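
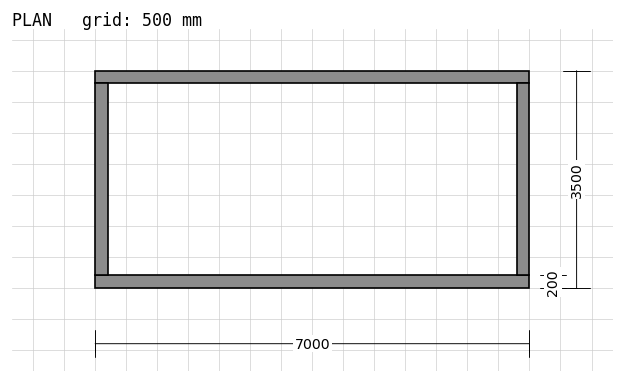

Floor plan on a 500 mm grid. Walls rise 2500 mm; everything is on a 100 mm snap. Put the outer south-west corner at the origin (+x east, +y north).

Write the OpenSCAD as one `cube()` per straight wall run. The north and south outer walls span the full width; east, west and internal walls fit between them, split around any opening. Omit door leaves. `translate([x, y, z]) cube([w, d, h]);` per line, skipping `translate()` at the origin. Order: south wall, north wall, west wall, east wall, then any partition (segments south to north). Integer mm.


cube([7000, 200, 2500]);
translate([0, 3300, 0]) cube([7000, 200, 2500]);
translate([0, 200, 0]) cube([200, 3100, 2500]);
translate([6800, 200, 0]) cube([200, 3100, 2500]);


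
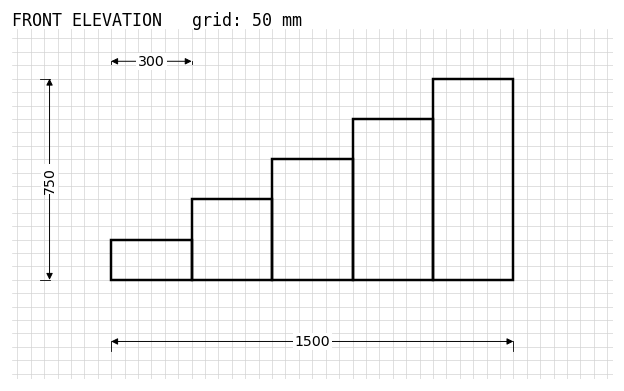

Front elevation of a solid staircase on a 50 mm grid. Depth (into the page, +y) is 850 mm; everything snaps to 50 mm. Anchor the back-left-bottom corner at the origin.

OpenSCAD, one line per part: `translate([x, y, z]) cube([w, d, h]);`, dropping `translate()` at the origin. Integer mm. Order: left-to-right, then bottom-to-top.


cube([300, 850, 150]);
translate([300, 0, 0]) cube([300, 850, 300]);
translate([600, 0, 0]) cube([300, 850, 450]);
translate([900, 0, 0]) cube([300, 850, 600]);
translate([1200, 0, 0]) cube([300, 850, 750]);


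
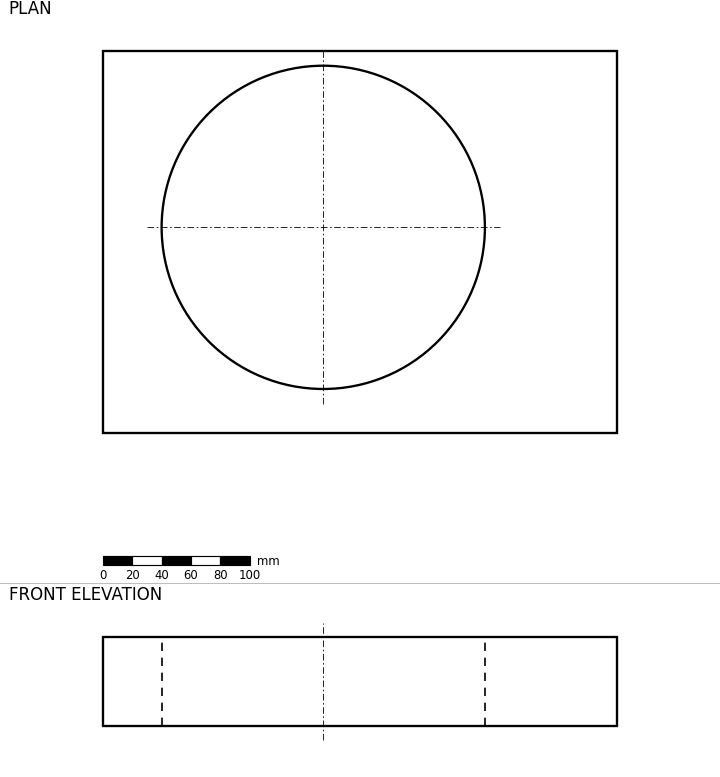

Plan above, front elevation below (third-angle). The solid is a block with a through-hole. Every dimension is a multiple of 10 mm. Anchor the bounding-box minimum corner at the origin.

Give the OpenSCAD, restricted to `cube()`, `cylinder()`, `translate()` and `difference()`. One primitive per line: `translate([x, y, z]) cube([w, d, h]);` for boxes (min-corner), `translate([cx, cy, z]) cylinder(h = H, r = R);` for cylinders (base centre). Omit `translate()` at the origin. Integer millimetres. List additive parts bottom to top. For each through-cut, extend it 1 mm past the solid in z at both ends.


difference() {
  cube([350, 260, 60]);
  translate([150, 140, -1]) cylinder(h = 62, r = 110);
}


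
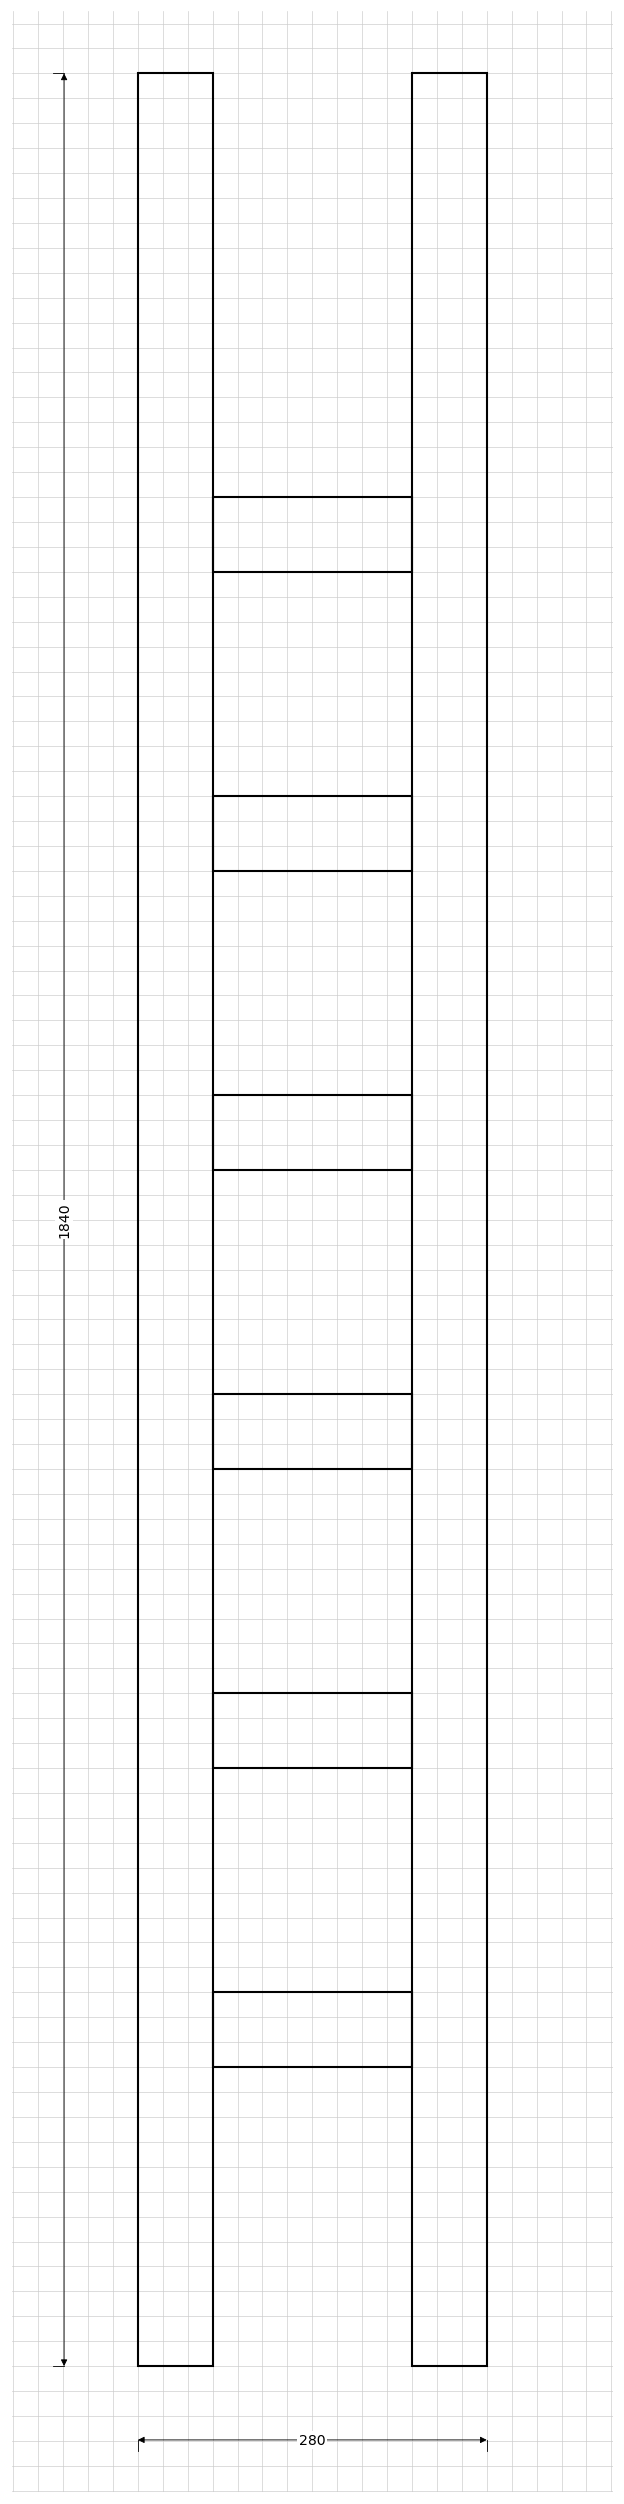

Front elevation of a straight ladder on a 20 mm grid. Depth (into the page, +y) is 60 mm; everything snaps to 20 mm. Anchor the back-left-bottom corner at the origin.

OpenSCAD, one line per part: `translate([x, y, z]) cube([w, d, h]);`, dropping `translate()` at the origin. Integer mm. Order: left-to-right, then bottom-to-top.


cube([60, 60, 1840]);
translate([60, 0, 240]) cube([160, 60, 60]);
translate([60, 0, 480]) cube([160, 60, 60]);
translate([60, 0, 720]) cube([160, 60, 60]);
translate([60, 0, 960]) cube([160, 60, 60]);
translate([60, 0, 1200]) cube([160, 60, 60]);
translate([60, 0, 1440]) cube([160, 60, 60]);
translate([220, 0, 0]) cube([60, 60, 1840]);


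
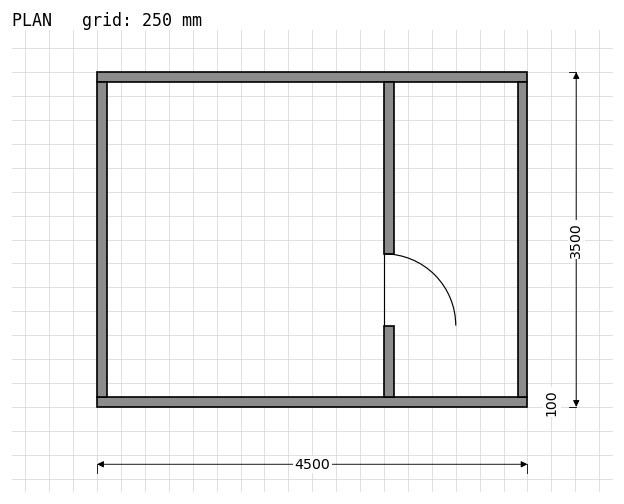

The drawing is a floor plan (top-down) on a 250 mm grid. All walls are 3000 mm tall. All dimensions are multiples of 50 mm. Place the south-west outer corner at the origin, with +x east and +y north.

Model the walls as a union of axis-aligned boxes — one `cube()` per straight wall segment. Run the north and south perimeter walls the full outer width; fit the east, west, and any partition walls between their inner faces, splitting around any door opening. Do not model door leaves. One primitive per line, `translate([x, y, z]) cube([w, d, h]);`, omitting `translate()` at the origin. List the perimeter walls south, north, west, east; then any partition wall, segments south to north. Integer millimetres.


cube([4500, 100, 3000]);
translate([0, 3400, 0]) cube([4500, 100, 3000]);
translate([0, 100, 0]) cube([100, 3300, 3000]);
translate([4400, 100, 0]) cube([100, 3300, 3000]);
translate([3000, 100, 0]) cube([100, 750, 3000]);
translate([3000, 1600, 0]) cube([100, 1800, 3000]);


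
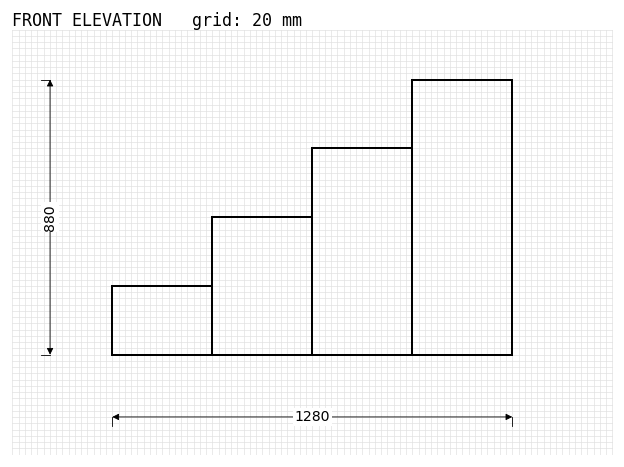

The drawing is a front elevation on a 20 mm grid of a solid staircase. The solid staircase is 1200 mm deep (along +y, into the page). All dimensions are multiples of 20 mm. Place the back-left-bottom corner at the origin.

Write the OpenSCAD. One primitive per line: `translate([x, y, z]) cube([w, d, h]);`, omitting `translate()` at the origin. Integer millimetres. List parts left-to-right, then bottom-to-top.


cube([320, 1200, 220]);
translate([320, 0, 0]) cube([320, 1200, 440]);
translate([640, 0, 0]) cube([320, 1200, 660]);
translate([960, 0, 0]) cube([320, 1200, 880]);


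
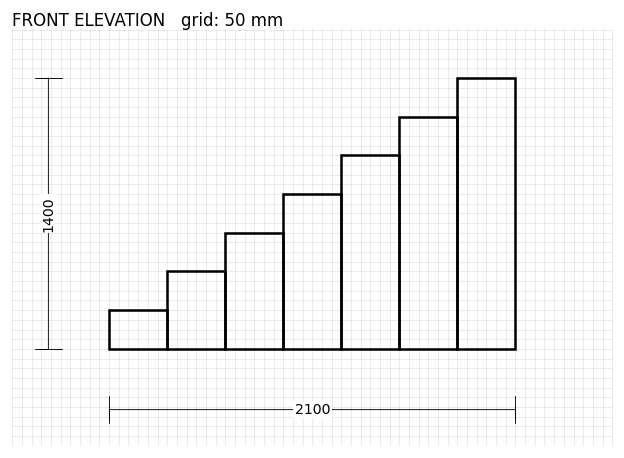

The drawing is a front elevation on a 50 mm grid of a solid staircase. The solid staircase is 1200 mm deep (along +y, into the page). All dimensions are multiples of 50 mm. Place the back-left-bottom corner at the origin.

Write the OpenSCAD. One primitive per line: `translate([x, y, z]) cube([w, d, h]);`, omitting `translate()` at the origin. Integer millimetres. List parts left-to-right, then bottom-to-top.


cube([300, 1200, 200]);
translate([300, 0, 0]) cube([300, 1200, 400]);
translate([600, 0, 0]) cube([300, 1200, 600]);
translate([900, 0, 0]) cube([300, 1200, 800]);
translate([1200, 0, 0]) cube([300, 1200, 1000]);
translate([1500, 0, 0]) cube([300, 1200, 1200]);
translate([1800, 0, 0]) cube([300, 1200, 1400]);


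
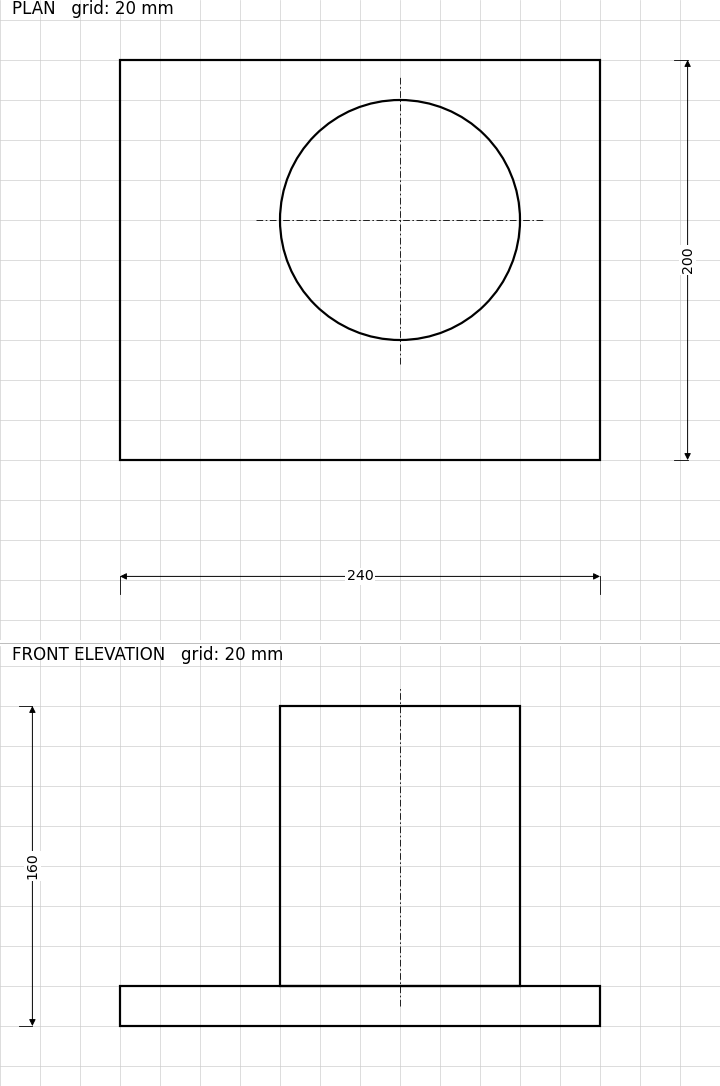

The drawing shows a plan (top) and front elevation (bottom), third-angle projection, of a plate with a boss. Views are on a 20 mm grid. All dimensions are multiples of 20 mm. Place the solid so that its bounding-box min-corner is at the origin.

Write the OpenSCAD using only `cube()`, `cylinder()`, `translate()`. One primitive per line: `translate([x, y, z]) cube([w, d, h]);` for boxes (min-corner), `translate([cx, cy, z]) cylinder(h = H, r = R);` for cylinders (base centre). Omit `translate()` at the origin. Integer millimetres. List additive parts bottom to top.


cube([240, 200, 20]);
translate([140, 120, 20]) cylinder(h = 140, r = 60);


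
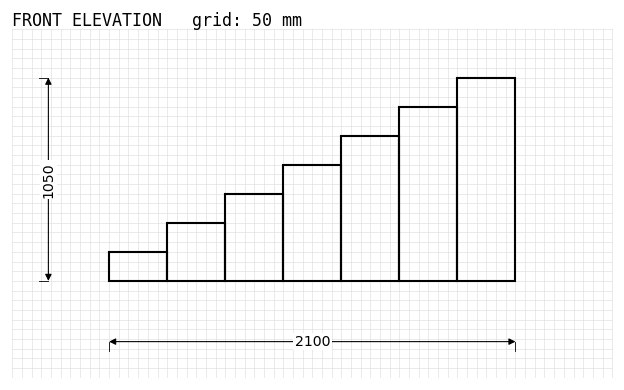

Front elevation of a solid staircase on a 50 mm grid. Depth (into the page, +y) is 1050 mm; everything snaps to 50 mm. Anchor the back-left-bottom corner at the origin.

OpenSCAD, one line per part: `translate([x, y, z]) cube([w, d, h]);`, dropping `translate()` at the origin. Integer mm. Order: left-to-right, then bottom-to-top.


cube([300, 1050, 150]);
translate([300, 0, 0]) cube([300, 1050, 300]);
translate([600, 0, 0]) cube([300, 1050, 450]);
translate([900, 0, 0]) cube([300, 1050, 600]);
translate([1200, 0, 0]) cube([300, 1050, 750]);
translate([1500, 0, 0]) cube([300, 1050, 900]);
translate([1800, 0, 0]) cube([300, 1050, 1050]);


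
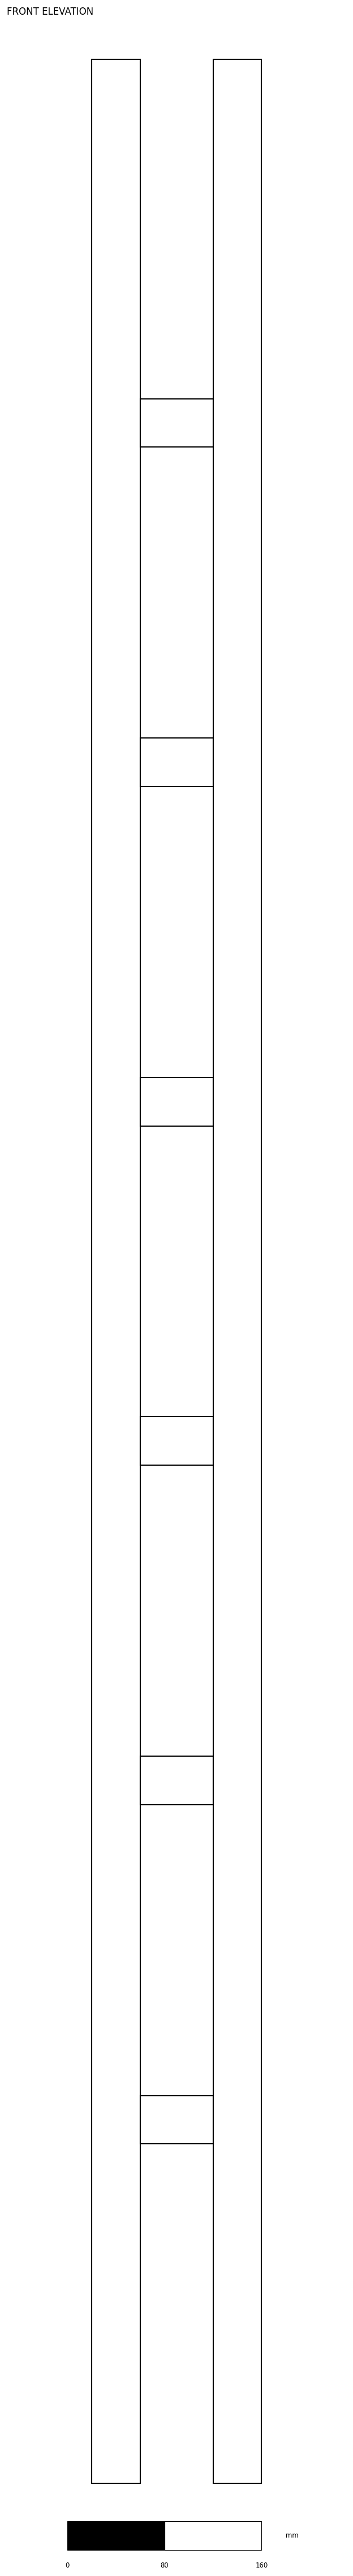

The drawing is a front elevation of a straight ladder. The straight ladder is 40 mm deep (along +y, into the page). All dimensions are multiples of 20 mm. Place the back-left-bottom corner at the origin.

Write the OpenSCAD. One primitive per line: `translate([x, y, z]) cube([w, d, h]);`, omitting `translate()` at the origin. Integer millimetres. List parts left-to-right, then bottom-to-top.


cube([40, 40, 2000]);
translate([40, 0, 280]) cube([60, 40, 40]);
translate([40, 0, 560]) cube([60, 40, 40]);
translate([40, 0, 840]) cube([60, 40, 40]);
translate([40, 0, 1120]) cube([60, 40, 40]);
translate([40, 0, 1400]) cube([60, 40, 40]);
translate([40, 0, 1680]) cube([60, 40, 40]);
translate([100, 0, 0]) cube([40, 40, 2000]);


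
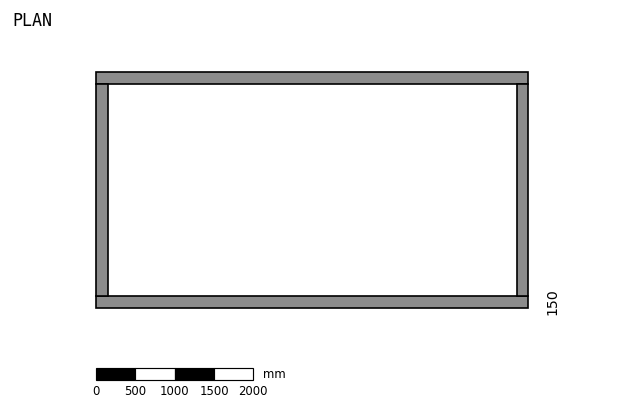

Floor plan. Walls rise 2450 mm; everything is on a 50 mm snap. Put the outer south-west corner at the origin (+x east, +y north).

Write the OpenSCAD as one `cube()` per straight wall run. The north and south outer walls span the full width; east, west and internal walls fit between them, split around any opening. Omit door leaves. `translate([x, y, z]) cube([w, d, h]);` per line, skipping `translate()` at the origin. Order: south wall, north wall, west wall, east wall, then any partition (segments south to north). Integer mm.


cube([5500, 150, 2450]);
translate([0, 2850, 0]) cube([5500, 150, 2450]);
translate([0, 150, 0]) cube([150, 2700, 2450]);
translate([5350, 150, 0]) cube([150, 2700, 2450]);


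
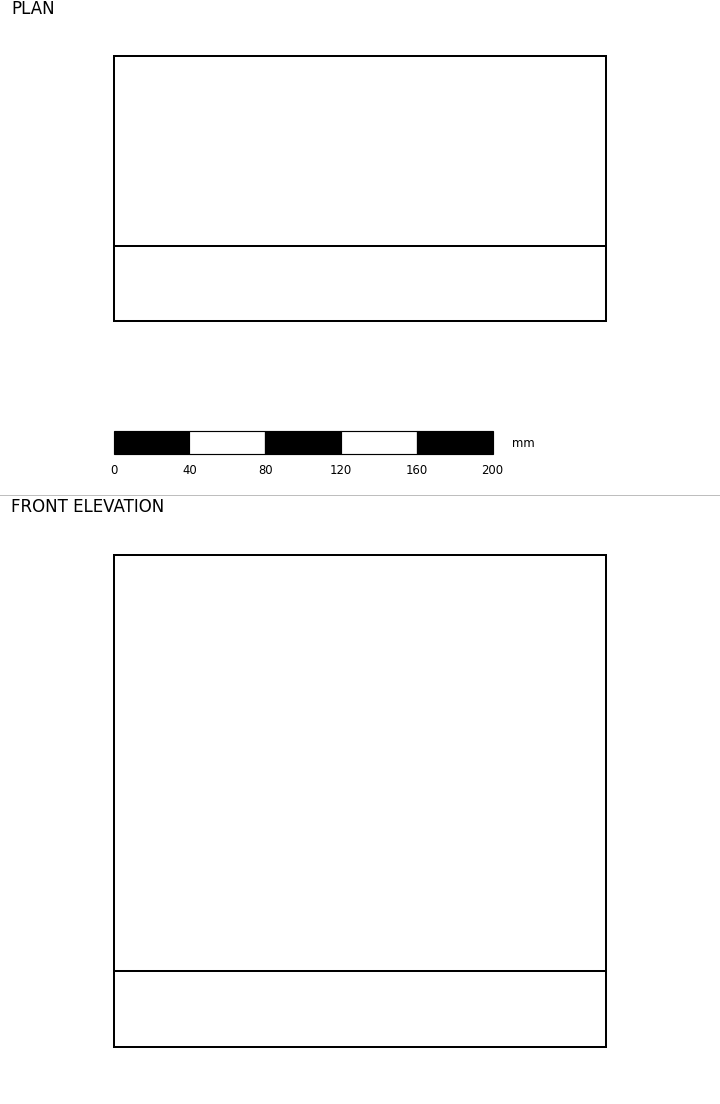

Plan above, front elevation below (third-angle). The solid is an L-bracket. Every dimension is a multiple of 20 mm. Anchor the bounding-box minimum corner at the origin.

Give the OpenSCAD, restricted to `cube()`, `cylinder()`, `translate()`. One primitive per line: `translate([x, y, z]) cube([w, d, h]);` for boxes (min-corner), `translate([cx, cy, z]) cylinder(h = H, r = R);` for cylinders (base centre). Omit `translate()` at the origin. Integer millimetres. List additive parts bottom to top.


cube([260, 140, 40]);
translate([0, 0, 40]) cube([260, 40, 220]);


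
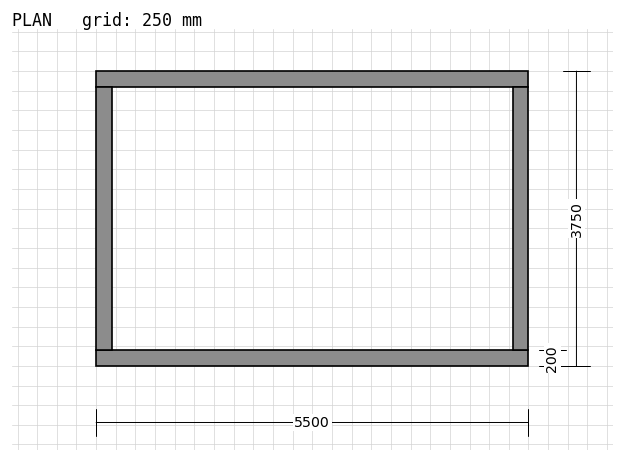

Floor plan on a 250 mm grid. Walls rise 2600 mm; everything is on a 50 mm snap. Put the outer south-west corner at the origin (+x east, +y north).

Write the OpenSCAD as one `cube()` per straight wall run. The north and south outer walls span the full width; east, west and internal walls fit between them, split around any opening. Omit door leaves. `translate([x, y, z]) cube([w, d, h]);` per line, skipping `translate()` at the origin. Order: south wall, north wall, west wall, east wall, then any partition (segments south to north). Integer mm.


cube([5500, 200, 2600]);
translate([0, 3550, 0]) cube([5500, 200, 2600]);
translate([0, 200, 0]) cube([200, 3350, 2600]);
translate([5300, 200, 0]) cube([200, 3350, 2600]);


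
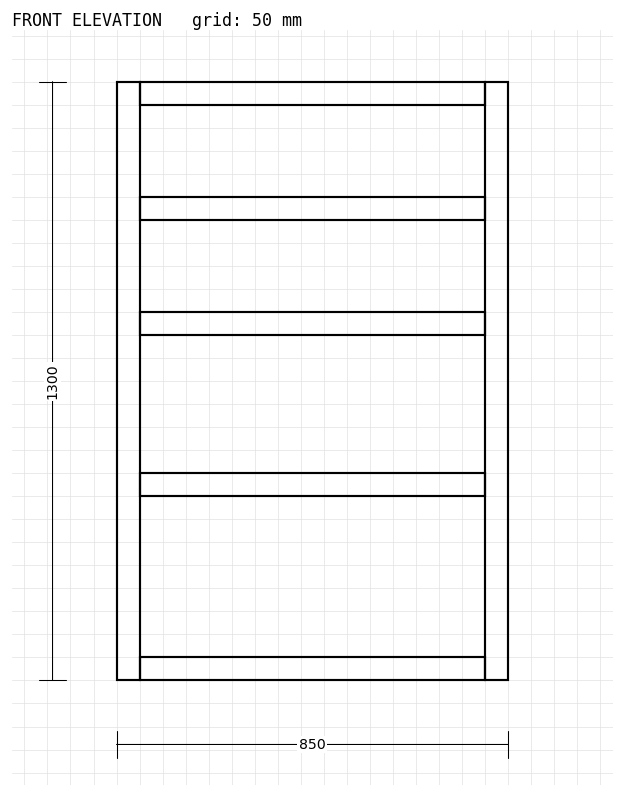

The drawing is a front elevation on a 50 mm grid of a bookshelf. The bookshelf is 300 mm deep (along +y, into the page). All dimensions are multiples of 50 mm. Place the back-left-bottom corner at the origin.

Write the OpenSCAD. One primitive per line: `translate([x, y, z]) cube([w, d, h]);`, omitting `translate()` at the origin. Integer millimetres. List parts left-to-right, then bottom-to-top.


cube([50, 300, 1300]);
translate([50, 0, 0]) cube([750, 300, 50]);
translate([50, 0, 400]) cube([750, 300, 50]);
translate([50, 0, 750]) cube([750, 300, 50]);
translate([50, 0, 1000]) cube([750, 300, 50]);
translate([50, 0, 1250]) cube([750, 300, 50]);
translate([800, 0, 0]) cube([50, 300, 1300]);


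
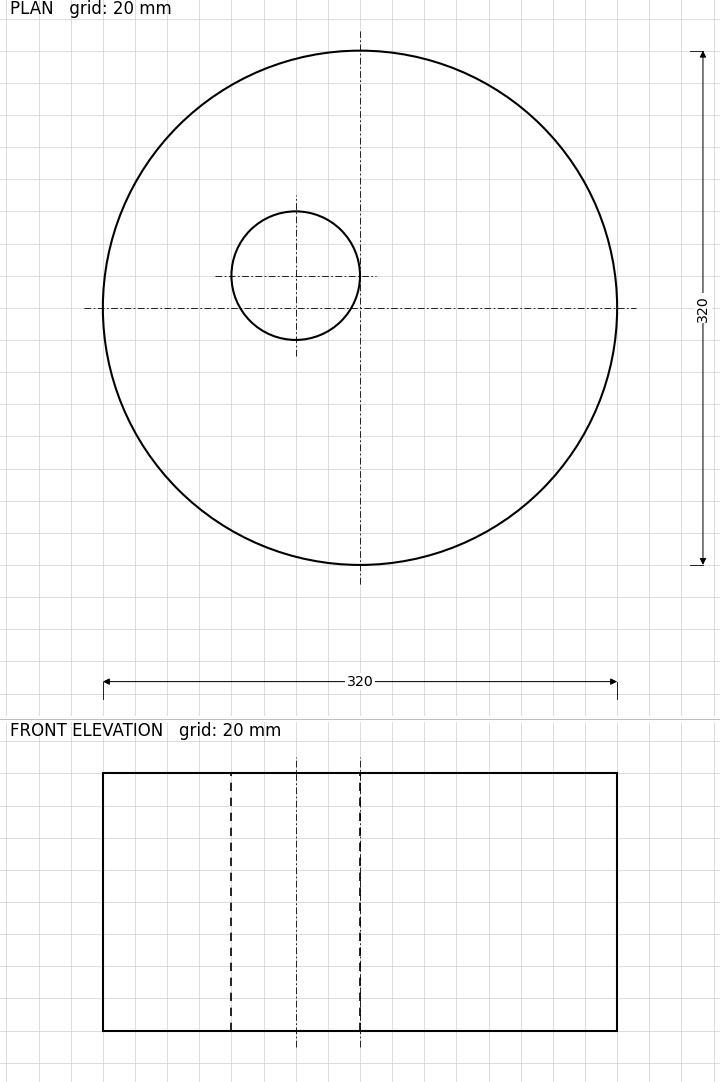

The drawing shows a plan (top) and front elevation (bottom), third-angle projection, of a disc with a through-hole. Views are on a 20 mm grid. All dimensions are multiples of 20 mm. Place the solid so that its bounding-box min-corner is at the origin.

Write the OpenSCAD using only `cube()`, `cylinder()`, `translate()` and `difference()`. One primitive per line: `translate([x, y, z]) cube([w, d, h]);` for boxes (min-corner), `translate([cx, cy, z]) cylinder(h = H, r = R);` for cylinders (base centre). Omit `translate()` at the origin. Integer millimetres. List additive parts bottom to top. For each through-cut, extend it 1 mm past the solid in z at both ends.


difference() {
  translate([160, 160, 0]) cylinder(h = 160, r = 160);
  translate([120, 180, -1]) cylinder(h = 162, r = 40);
}


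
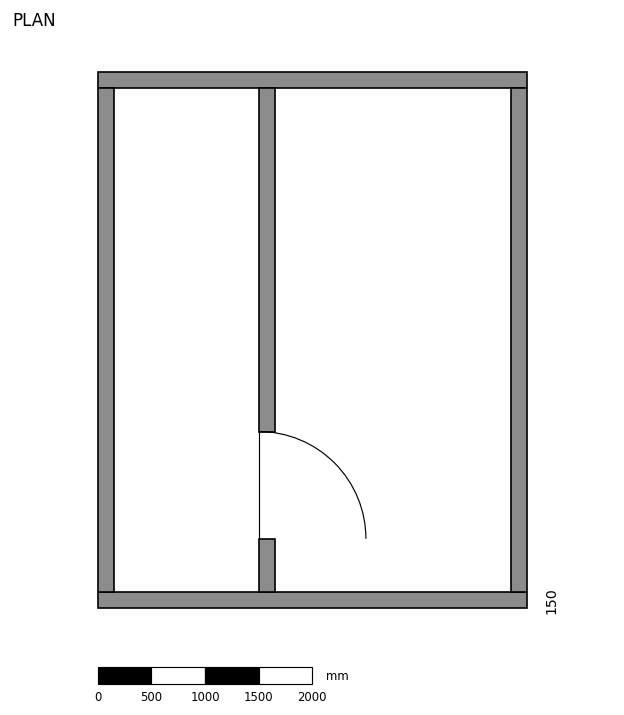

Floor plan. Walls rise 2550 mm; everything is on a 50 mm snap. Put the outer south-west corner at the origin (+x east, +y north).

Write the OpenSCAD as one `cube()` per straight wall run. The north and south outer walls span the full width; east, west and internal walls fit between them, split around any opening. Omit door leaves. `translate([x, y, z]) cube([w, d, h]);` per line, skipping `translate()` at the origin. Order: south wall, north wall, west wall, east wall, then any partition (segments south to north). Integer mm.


cube([4000, 150, 2550]);
translate([0, 4850, 0]) cube([4000, 150, 2550]);
translate([0, 150, 0]) cube([150, 4700, 2550]);
translate([3850, 150, 0]) cube([150, 4700, 2550]);
translate([1500, 150, 0]) cube([150, 500, 2550]);
translate([1500, 1650, 0]) cube([150, 3200, 2550]);


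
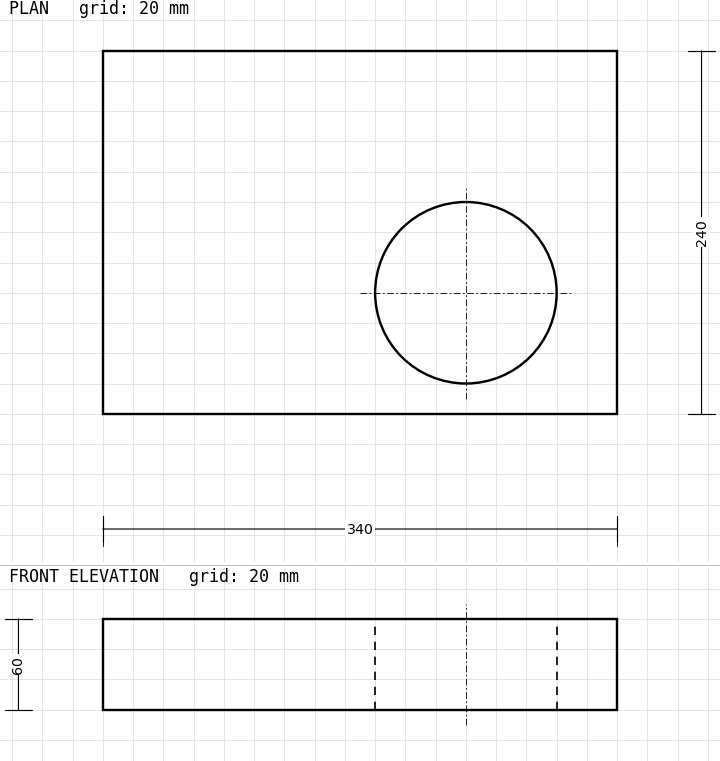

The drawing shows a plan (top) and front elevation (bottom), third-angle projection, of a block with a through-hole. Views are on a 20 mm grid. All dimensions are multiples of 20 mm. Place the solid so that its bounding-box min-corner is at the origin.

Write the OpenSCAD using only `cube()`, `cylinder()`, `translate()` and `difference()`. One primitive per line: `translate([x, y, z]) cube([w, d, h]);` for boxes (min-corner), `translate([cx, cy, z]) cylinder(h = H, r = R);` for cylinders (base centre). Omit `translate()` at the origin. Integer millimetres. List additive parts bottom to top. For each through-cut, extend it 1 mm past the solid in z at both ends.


difference() {
  cube([340, 240, 60]);
  translate([240, 80, -1]) cylinder(h = 62, r = 60);
}


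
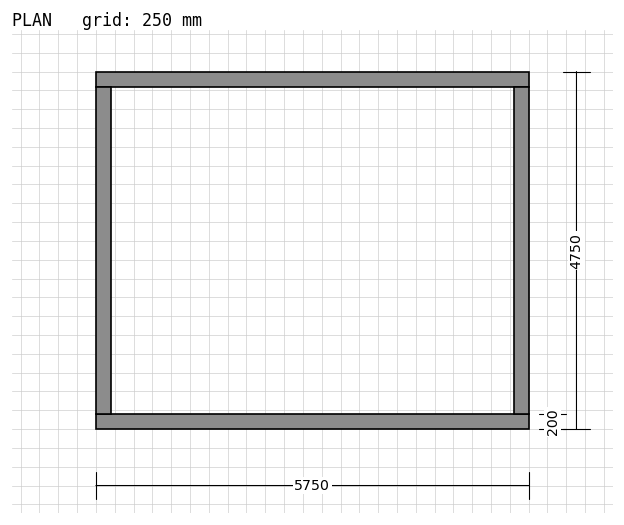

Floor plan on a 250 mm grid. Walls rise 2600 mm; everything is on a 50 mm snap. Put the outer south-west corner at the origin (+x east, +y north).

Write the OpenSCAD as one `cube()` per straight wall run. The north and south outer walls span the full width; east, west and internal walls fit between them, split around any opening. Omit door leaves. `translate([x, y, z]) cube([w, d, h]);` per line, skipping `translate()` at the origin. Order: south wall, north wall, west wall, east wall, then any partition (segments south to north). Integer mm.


cube([5750, 200, 2600]);
translate([0, 4550, 0]) cube([5750, 200, 2600]);
translate([0, 200, 0]) cube([200, 4350, 2600]);
translate([5550, 200, 0]) cube([200, 4350, 2600]);


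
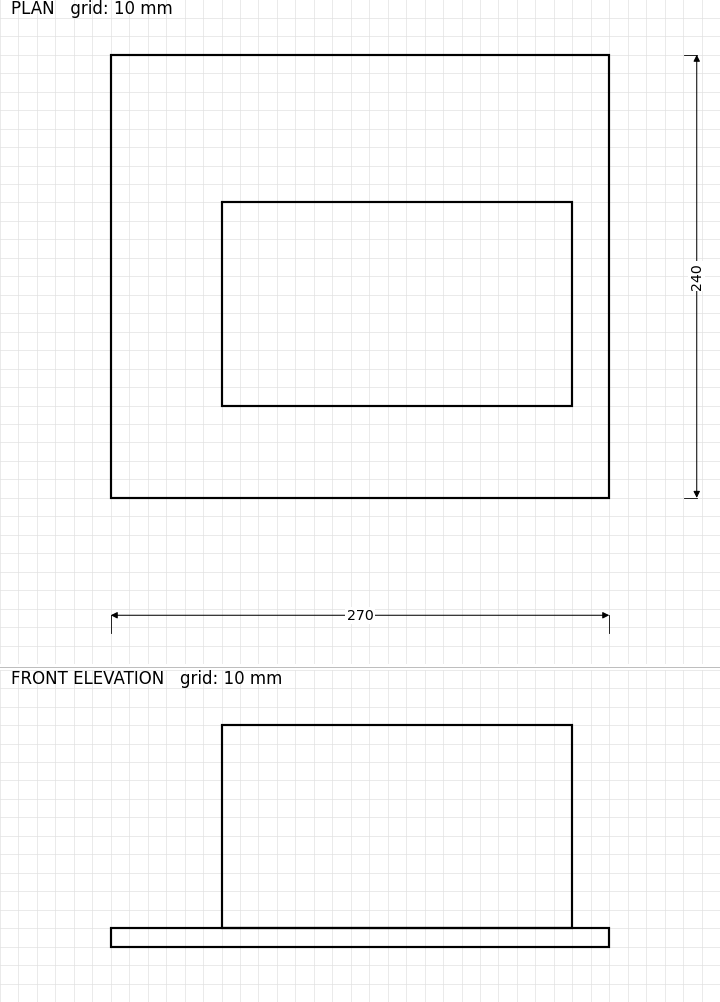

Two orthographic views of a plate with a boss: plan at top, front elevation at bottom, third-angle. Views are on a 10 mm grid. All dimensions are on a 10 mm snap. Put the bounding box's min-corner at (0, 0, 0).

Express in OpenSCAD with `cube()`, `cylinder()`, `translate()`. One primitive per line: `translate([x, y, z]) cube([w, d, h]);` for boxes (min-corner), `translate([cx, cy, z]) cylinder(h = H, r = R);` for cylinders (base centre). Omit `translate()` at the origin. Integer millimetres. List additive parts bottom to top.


cube([270, 240, 10]);
translate([60, 50, 10]) cube([190, 110, 110]);


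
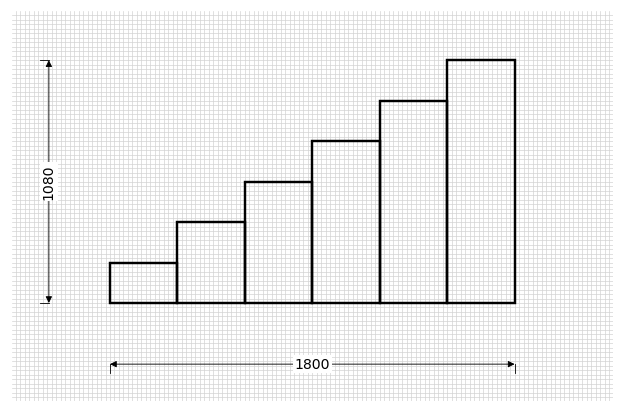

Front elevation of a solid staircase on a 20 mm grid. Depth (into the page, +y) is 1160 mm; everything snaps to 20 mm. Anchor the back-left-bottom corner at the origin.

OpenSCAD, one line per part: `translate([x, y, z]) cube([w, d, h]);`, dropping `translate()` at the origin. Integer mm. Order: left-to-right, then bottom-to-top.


cube([300, 1160, 180]);
translate([300, 0, 0]) cube([300, 1160, 360]);
translate([600, 0, 0]) cube([300, 1160, 540]);
translate([900, 0, 0]) cube([300, 1160, 720]);
translate([1200, 0, 0]) cube([300, 1160, 900]);
translate([1500, 0, 0]) cube([300, 1160, 1080]);


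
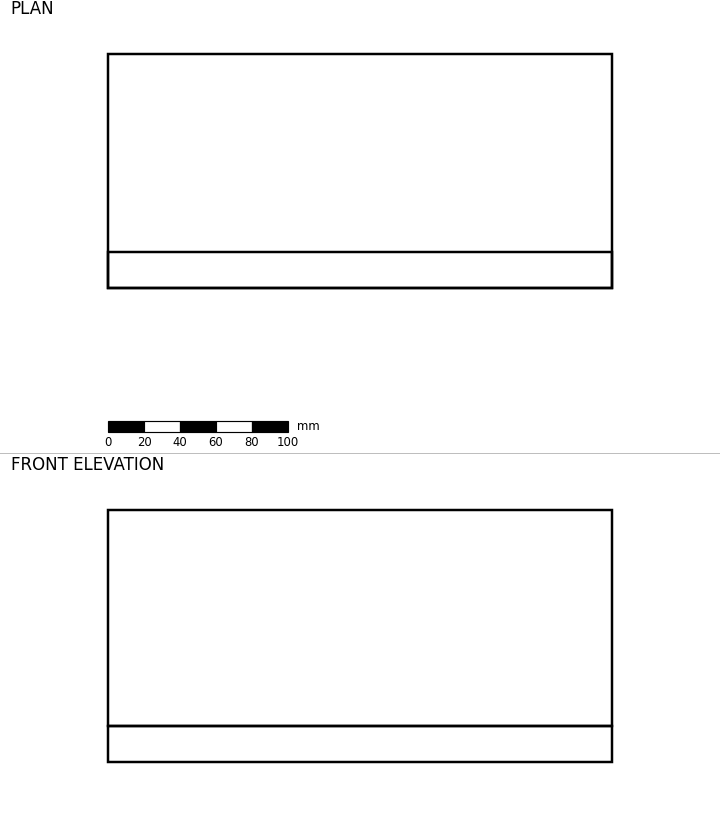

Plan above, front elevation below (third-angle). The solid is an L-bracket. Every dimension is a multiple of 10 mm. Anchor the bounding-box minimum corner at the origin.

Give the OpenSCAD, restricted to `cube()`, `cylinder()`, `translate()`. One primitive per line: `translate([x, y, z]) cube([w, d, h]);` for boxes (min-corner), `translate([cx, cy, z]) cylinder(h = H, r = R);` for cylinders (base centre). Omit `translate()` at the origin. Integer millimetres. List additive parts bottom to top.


cube([280, 130, 20]);
translate([0, 0, 20]) cube([280, 20, 120]);


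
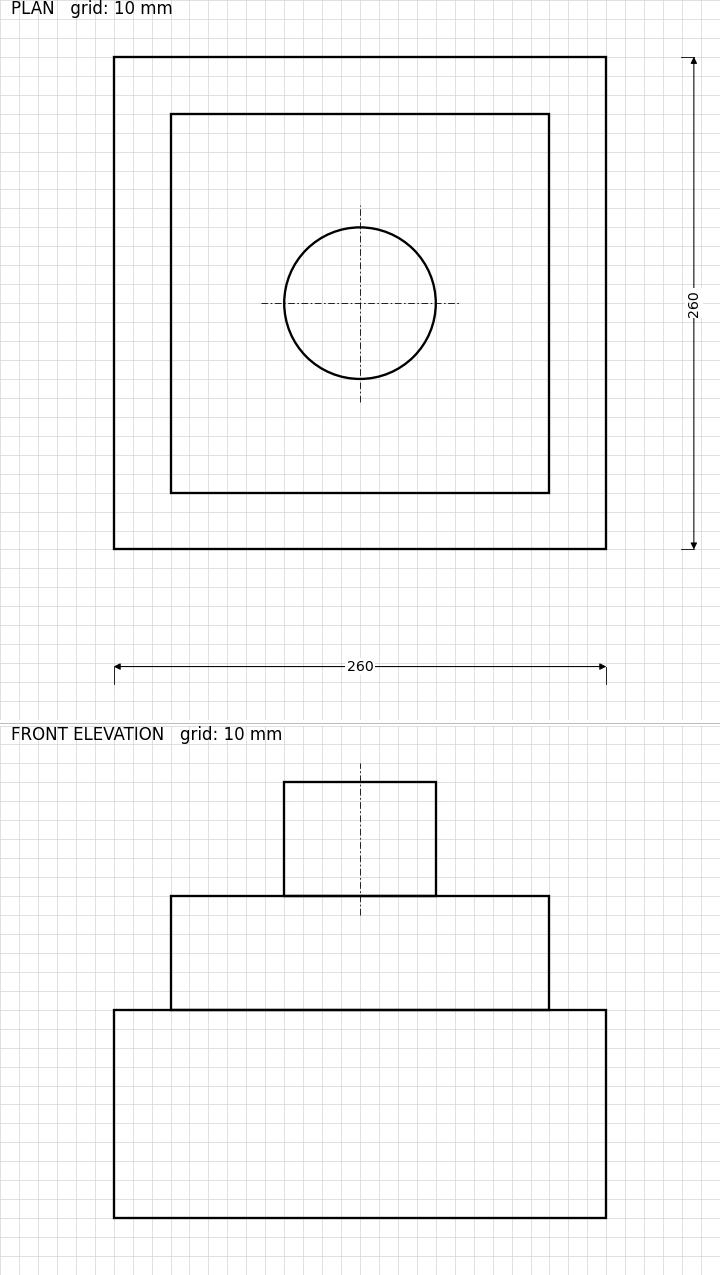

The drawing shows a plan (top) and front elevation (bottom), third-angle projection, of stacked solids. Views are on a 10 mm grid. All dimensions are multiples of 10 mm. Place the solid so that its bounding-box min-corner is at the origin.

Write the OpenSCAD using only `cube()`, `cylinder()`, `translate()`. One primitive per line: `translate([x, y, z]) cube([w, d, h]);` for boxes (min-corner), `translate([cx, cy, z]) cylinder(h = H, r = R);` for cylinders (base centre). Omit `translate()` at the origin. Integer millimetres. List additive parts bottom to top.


cube([260, 260, 110]);
translate([30, 30, 110]) cube([200, 200, 60]);
translate([130, 130, 170]) cylinder(h = 60, r = 40);


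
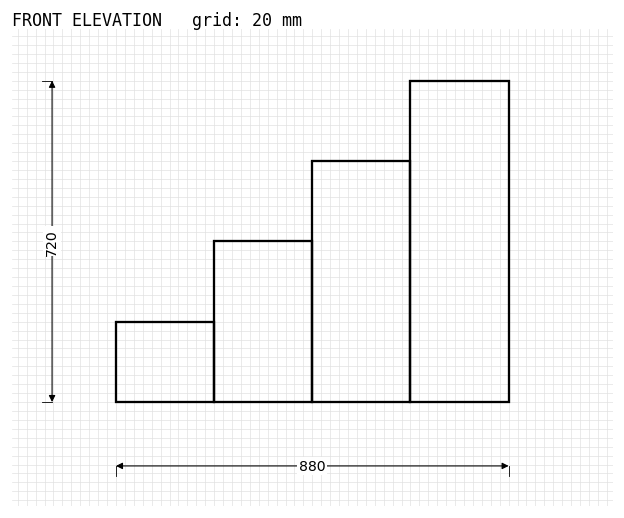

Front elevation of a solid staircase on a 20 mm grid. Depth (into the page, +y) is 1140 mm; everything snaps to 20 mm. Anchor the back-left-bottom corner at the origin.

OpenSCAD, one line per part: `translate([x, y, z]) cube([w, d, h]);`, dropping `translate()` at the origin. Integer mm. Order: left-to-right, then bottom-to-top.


cube([220, 1140, 180]);
translate([220, 0, 0]) cube([220, 1140, 360]);
translate([440, 0, 0]) cube([220, 1140, 540]);
translate([660, 0, 0]) cube([220, 1140, 720]);


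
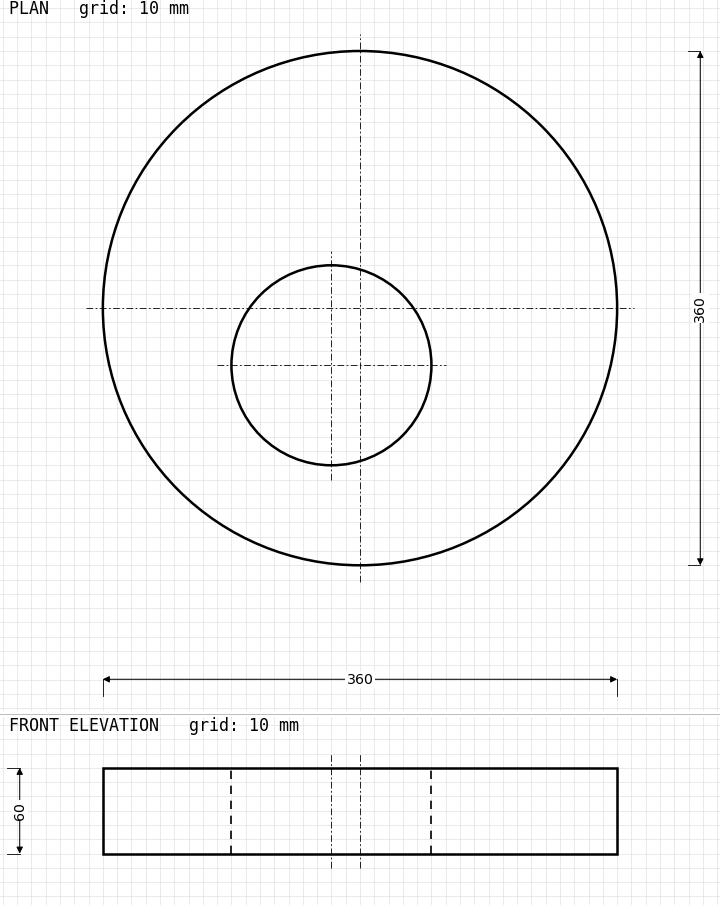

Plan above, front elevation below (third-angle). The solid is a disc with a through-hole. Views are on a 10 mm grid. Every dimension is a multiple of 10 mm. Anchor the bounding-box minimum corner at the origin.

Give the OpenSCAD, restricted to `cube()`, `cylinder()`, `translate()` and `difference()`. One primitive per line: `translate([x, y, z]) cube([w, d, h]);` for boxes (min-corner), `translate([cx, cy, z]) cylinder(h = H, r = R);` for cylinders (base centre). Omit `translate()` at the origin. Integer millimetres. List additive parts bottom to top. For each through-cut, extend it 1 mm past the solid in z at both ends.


difference() {
  translate([180, 180, 0]) cylinder(h = 60, r = 180);
  translate([160, 140, -1]) cylinder(h = 62, r = 70);
}


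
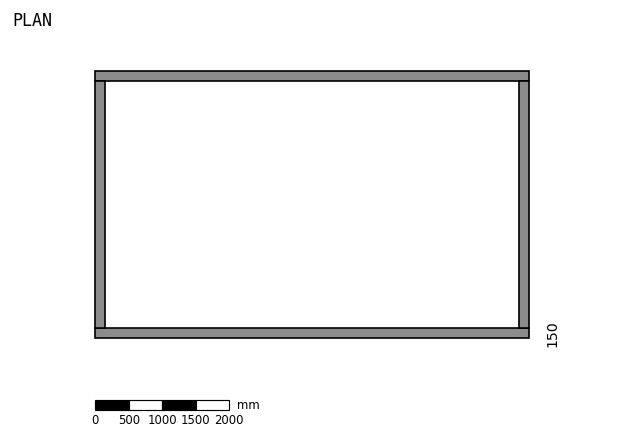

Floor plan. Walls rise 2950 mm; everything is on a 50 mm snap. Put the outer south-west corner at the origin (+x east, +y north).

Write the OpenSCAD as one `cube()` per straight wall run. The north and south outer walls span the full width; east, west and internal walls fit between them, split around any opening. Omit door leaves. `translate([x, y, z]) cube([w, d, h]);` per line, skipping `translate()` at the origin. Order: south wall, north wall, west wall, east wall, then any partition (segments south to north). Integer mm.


cube([6500, 150, 2950]);
translate([0, 3850, 0]) cube([6500, 150, 2950]);
translate([0, 150, 0]) cube([150, 3700, 2950]);
translate([6350, 150, 0]) cube([150, 3700, 2950]);


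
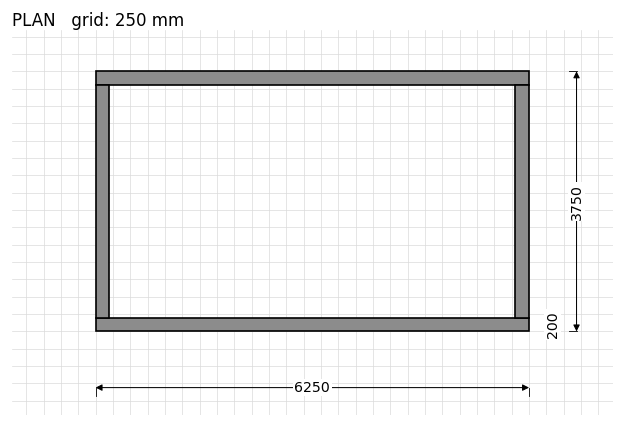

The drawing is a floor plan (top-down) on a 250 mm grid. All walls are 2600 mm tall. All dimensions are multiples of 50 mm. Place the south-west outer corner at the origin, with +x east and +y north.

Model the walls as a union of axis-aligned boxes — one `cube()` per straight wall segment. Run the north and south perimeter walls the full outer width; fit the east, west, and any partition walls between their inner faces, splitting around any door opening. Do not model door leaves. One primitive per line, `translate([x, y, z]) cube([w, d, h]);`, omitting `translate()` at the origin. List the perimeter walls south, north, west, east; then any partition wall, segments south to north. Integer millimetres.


cube([6250, 200, 2600]);
translate([0, 3550, 0]) cube([6250, 200, 2600]);
translate([0, 200, 0]) cube([200, 3350, 2600]);
translate([6050, 200, 0]) cube([200, 3350, 2600]);


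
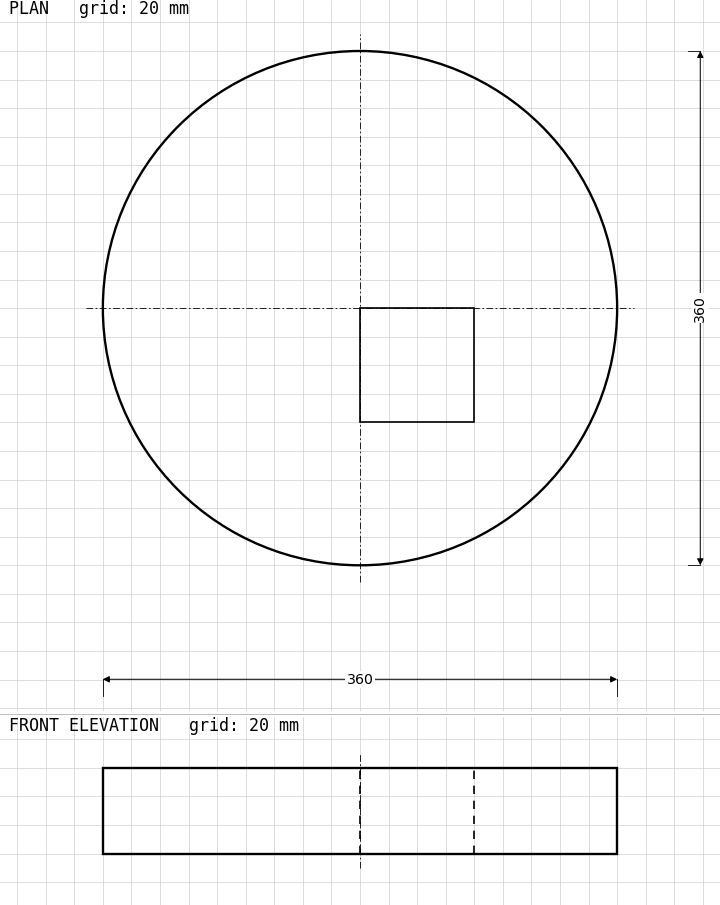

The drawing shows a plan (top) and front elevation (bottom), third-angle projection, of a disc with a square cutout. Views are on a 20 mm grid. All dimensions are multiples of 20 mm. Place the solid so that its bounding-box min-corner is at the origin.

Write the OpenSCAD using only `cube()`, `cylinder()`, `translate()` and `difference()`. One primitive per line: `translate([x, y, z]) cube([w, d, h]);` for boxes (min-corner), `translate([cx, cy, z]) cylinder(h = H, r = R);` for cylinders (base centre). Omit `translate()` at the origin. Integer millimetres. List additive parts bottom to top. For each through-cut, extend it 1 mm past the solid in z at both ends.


difference() {
  translate([180, 180, 0]) cylinder(h = 60, r = 180);
  translate([180, 100, -1]) cube([80, 80, 62]);
}


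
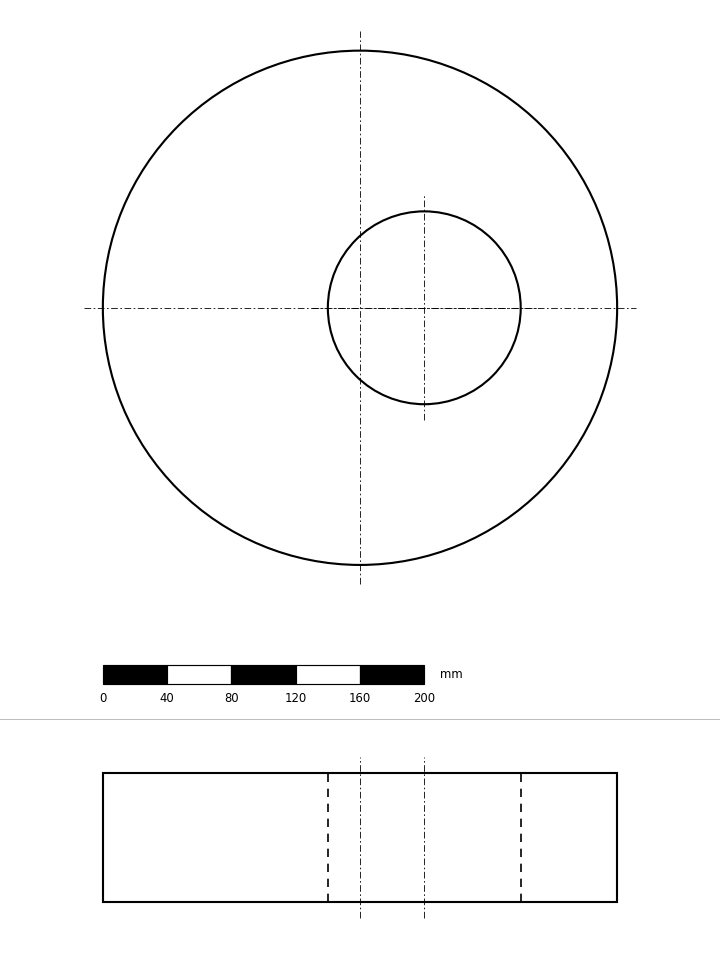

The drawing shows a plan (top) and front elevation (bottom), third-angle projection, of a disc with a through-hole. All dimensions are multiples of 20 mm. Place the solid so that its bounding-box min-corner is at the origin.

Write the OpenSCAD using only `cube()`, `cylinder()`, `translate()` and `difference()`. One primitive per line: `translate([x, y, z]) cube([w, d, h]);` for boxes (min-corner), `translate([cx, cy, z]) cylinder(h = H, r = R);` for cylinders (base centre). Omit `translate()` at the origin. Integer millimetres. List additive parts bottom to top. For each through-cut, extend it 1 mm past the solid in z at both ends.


difference() {
  translate([160, 160, 0]) cylinder(h = 80, r = 160);
  translate([200, 160, -1]) cylinder(h = 82, r = 60);
}


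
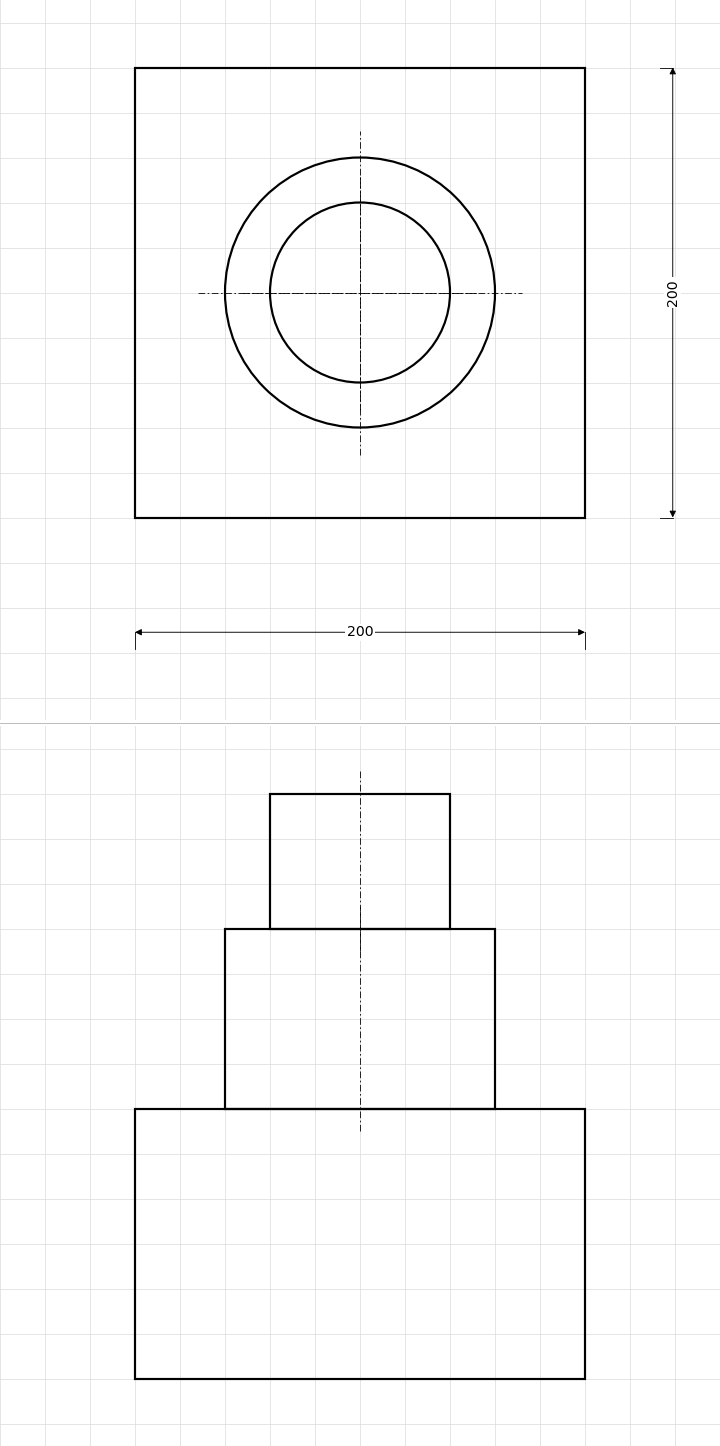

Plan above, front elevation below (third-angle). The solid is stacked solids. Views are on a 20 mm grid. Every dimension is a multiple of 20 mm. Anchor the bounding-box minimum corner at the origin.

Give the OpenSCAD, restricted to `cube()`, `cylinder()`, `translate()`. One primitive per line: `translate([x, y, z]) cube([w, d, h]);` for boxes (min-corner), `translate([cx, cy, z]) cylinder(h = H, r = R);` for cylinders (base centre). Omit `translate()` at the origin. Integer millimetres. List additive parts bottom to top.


cube([200, 200, 120]);
translate([100, 100, 120]) cylinder(h = 80, r = 60);
translate([100, 100, 200]) cylinder(h = 60, r = 40);


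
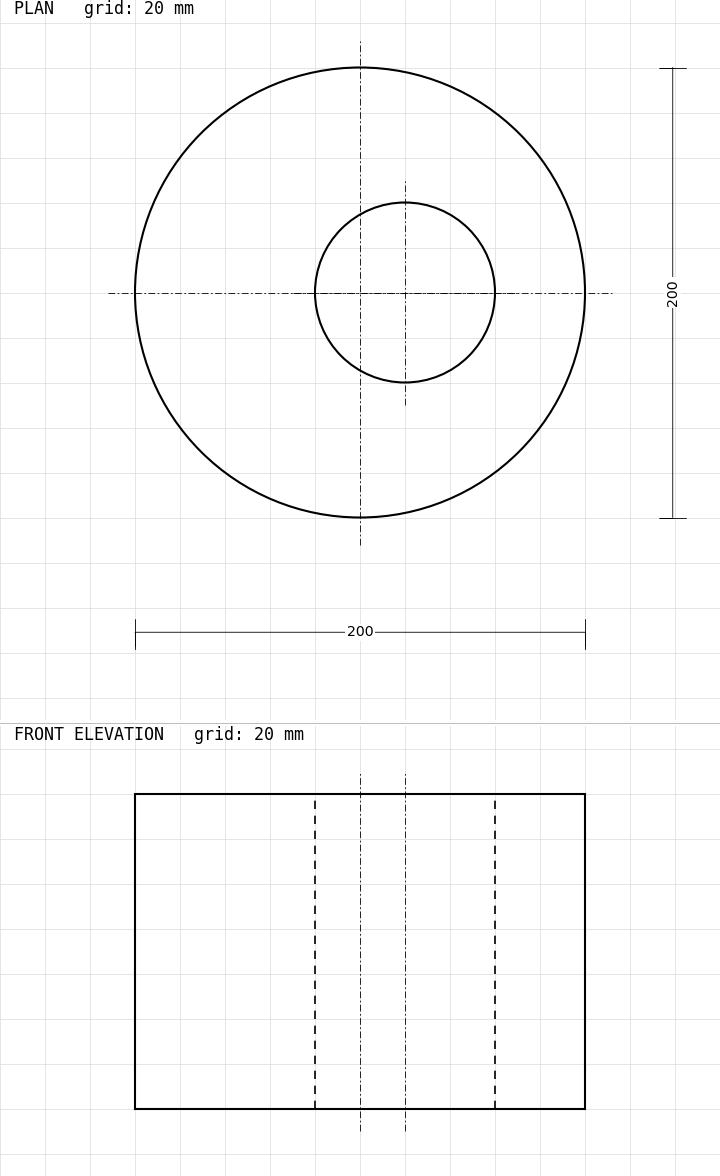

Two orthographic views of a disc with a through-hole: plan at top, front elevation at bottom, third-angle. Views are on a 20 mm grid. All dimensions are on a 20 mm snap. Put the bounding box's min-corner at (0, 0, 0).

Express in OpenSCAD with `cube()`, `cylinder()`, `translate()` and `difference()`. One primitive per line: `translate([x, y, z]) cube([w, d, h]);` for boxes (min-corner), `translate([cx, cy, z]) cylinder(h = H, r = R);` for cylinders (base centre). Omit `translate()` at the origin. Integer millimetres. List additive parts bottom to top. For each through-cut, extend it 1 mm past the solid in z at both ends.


difference() {
  translate([100, 100, 0]) cylinder(h = 140, r = 100);
  translate([120, 100, -1]) cylinder(h = 142, r = 40);
}


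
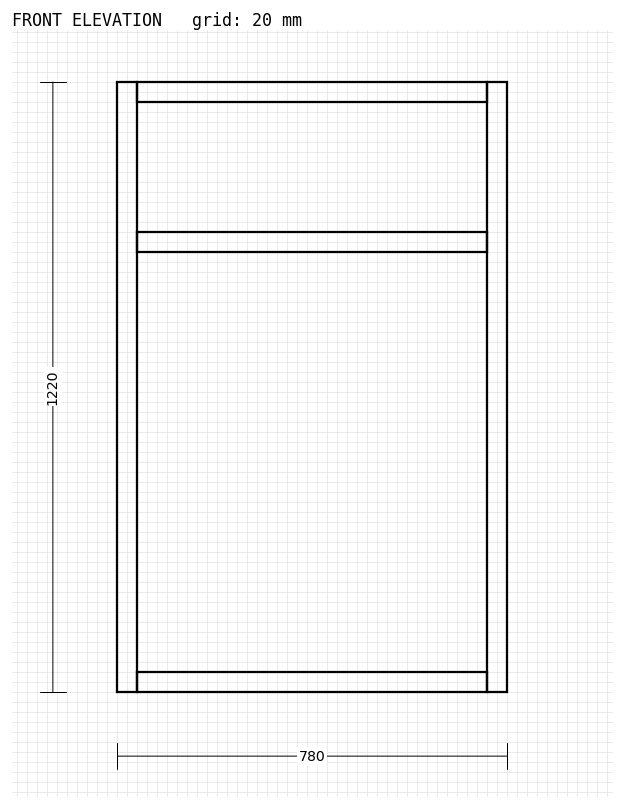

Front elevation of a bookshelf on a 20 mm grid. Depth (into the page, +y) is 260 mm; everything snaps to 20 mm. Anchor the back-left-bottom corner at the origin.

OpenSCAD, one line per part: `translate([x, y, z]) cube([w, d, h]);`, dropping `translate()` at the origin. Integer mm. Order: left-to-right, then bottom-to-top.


cube([40, 260, 1220]);
translate([40, 0, 0]) cube([700, 260, 40]);
translate([40, 0, 880]) cube([700, 260, 40]);
translate([40, 0, 1180]) cube([700, 260, 40]);
translate([740, 0, 0]) cube([40, 260, 1220]);


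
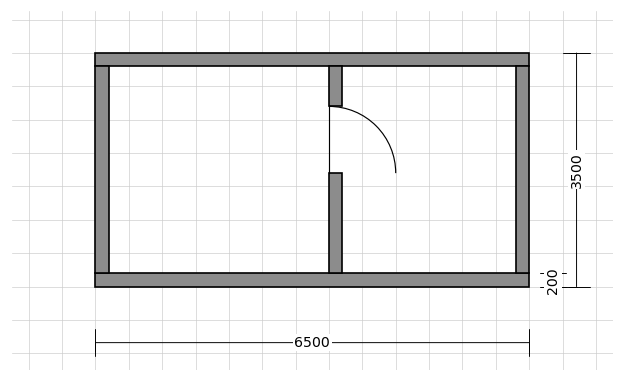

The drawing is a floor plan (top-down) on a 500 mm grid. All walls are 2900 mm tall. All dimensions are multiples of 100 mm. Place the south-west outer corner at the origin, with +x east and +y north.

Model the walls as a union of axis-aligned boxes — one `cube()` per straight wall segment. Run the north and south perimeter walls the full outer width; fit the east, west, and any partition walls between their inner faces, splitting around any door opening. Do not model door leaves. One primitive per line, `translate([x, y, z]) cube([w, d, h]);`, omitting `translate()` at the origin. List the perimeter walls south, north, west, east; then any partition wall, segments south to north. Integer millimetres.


cube([6500, 200, 2900]);
translate([0, 3300, 0]) cube([6500, 200, 2900]);
translate([0, 200, 0]) cube([200, 3100, 2900]);
translate([6300, 200, 0]) cube([200, 3100, 2900]);
translate([3500, 200, 0]) cube([200, 1500, 2900]);
translate([3500, 2700, 0]) cube([200, 600, 2900]);


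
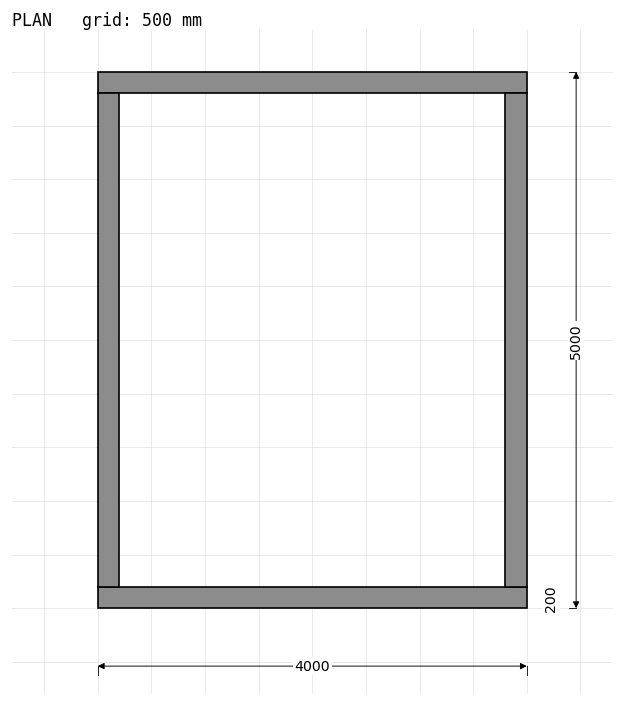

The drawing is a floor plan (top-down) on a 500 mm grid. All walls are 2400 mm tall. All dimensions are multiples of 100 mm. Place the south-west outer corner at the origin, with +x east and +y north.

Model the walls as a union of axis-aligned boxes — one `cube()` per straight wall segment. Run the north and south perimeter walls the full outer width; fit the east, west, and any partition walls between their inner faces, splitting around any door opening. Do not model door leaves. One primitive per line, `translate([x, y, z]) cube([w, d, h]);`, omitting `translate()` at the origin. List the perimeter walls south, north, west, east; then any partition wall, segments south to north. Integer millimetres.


cube([4000, 200, 2400]);
translate([0, 4800, 0]) cube([4000, 200, 2400]);
translate([0, 200, 0]) cube([200, 4600, 2400]);
translate([3800, 200, 0]) cube([200, 4600, 2400]);


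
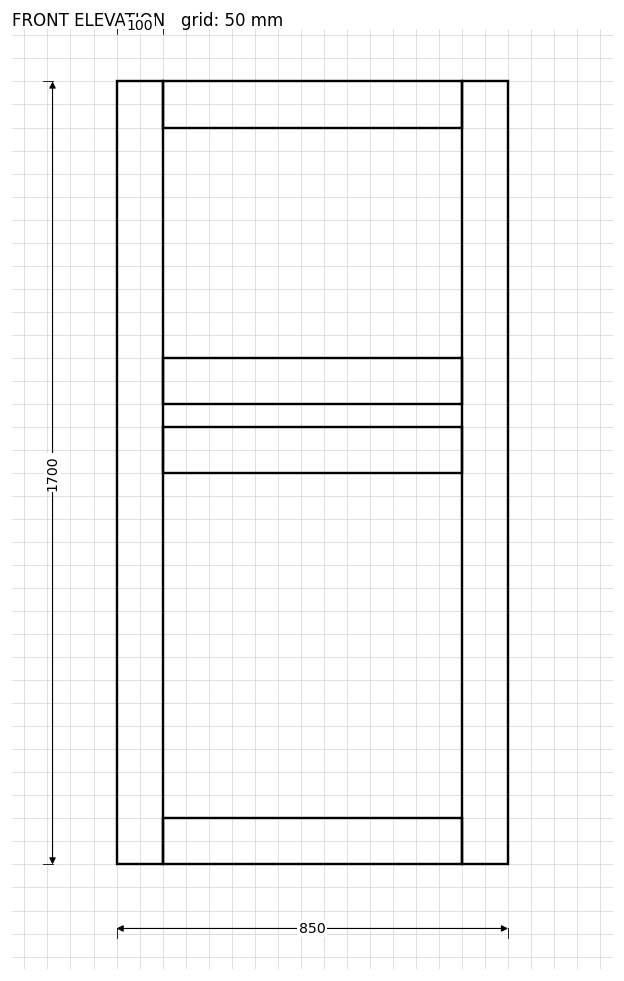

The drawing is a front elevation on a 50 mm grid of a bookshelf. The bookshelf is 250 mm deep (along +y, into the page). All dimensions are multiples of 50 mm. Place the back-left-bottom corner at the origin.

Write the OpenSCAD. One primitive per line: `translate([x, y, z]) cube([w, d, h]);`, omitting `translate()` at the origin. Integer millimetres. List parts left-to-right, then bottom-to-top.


cube([100, 250, 1700]);
translate([100, 0, 0]) cube([650, 250, 100]);
translate([100, 0, 850]) cube([650, 250, 100]);
translate([100, 0, 1000]) cube([650, 250, 100]);
translate([100, 0, 1600]) cube([650, 250, 100]);
translate([750, 0, 0]) cube([100, 250, 1700]);


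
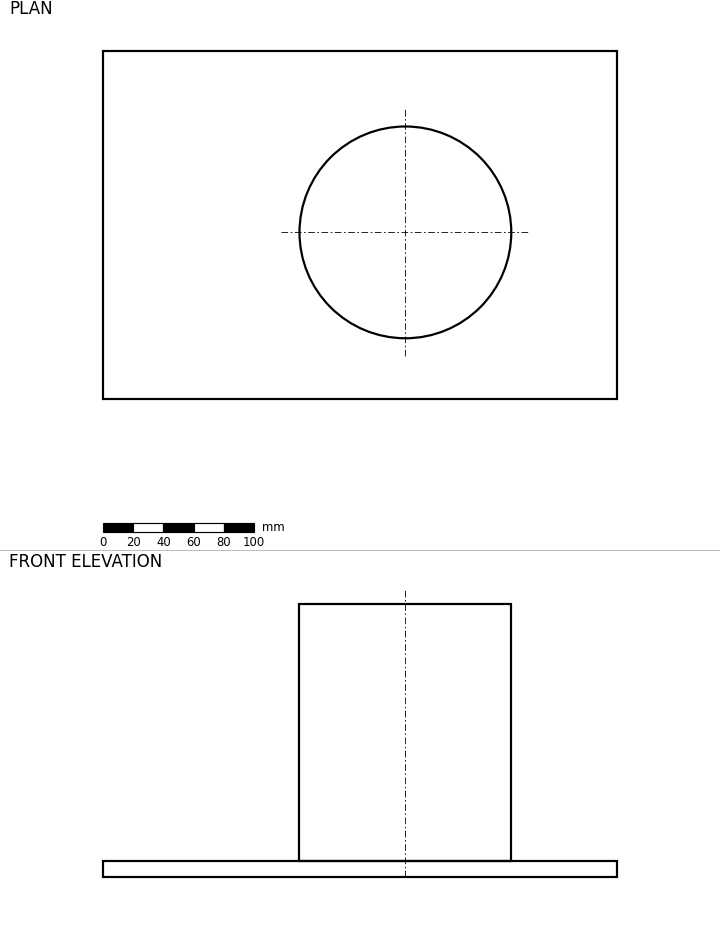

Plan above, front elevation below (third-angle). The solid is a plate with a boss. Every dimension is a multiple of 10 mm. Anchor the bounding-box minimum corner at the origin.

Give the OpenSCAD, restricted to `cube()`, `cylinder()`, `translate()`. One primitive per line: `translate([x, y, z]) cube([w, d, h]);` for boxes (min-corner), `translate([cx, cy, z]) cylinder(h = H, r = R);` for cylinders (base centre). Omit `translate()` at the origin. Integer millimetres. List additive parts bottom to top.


cube([340, 230, 10]);
translate([200, 110, 10]) cylinder(h = 170, r = 70);


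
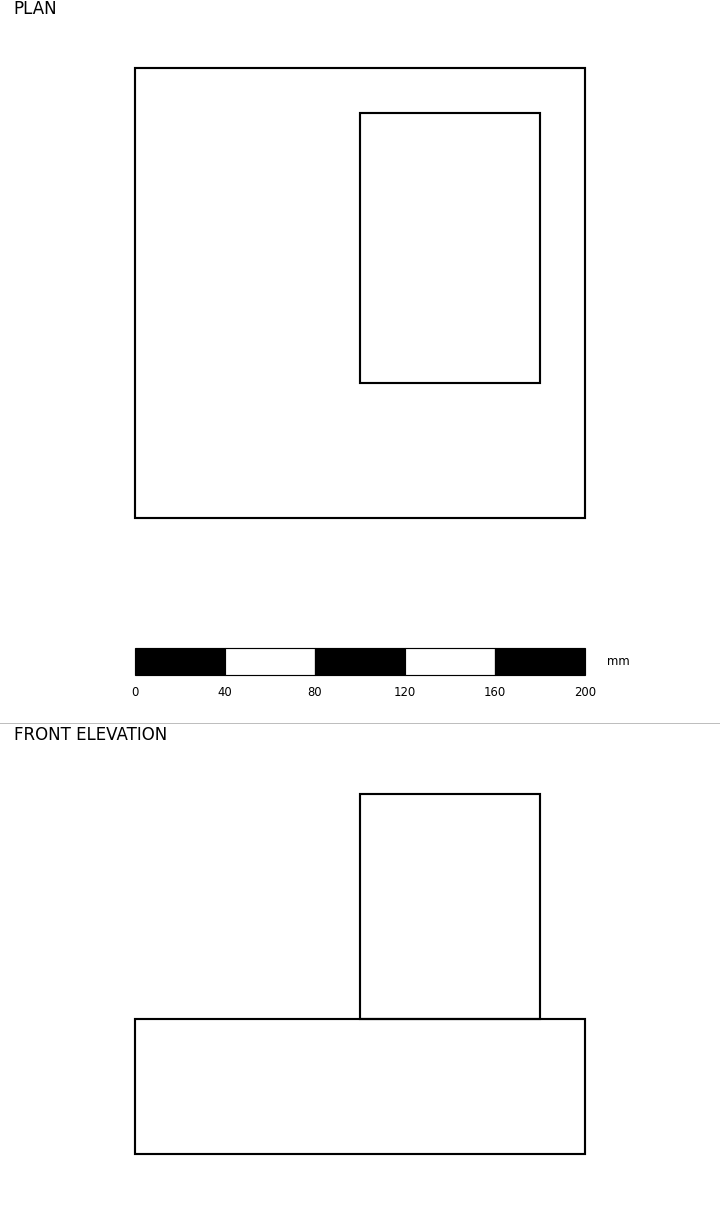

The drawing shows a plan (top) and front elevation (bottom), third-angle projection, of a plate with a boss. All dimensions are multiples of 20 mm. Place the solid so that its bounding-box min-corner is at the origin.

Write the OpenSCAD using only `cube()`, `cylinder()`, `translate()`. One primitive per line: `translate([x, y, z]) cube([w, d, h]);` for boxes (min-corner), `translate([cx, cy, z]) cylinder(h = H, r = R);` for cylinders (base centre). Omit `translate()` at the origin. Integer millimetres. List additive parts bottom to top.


cube([200, 200, 60]);
translate([100, 60, 60]) cube([80, 120, 100]);


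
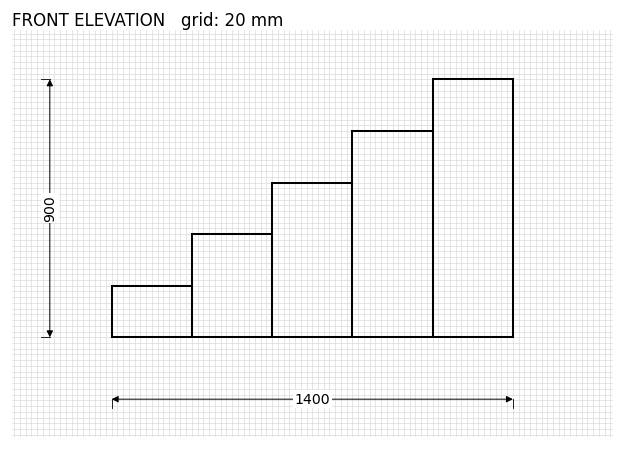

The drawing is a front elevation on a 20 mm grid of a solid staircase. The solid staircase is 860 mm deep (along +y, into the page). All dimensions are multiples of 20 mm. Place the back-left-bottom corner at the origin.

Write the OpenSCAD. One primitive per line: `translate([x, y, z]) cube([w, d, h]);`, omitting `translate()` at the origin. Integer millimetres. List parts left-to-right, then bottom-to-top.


cube([280, 860, 180]);
translate([280, 0, 0]) cube([280, 860, 360]);
translate([560, 0, 0]) cube([280, 860, 540]);
translate([840, 0, 0]) cube([280, 860, 720]);
translate([1120, 0, 0]) cube([280, 860, 900]);


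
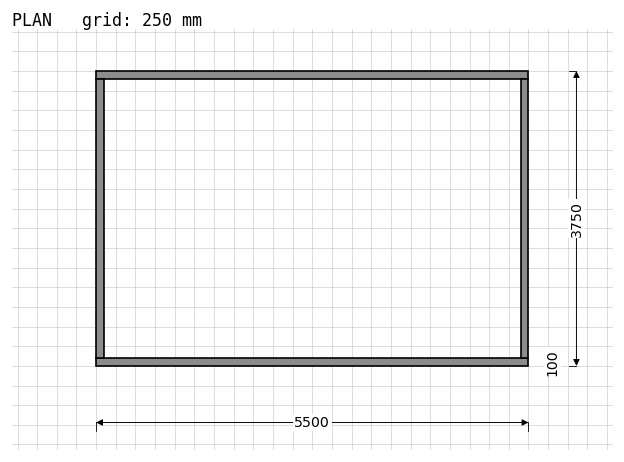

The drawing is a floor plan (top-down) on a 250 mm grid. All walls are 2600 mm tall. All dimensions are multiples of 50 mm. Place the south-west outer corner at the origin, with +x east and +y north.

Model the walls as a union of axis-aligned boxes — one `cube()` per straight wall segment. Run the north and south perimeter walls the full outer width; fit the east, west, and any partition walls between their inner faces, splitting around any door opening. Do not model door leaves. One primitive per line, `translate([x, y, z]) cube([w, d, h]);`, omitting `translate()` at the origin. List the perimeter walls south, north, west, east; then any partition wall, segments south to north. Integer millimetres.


cube([5500, 100, 2600]);
translate([0, 3650, 0]) cube([5500, 100, 2600]);
translate([0, 100, 0]) cube([100, 3550, 2600]);
translate([5400, 100, 0]) cube([100, 3550, 2600]);


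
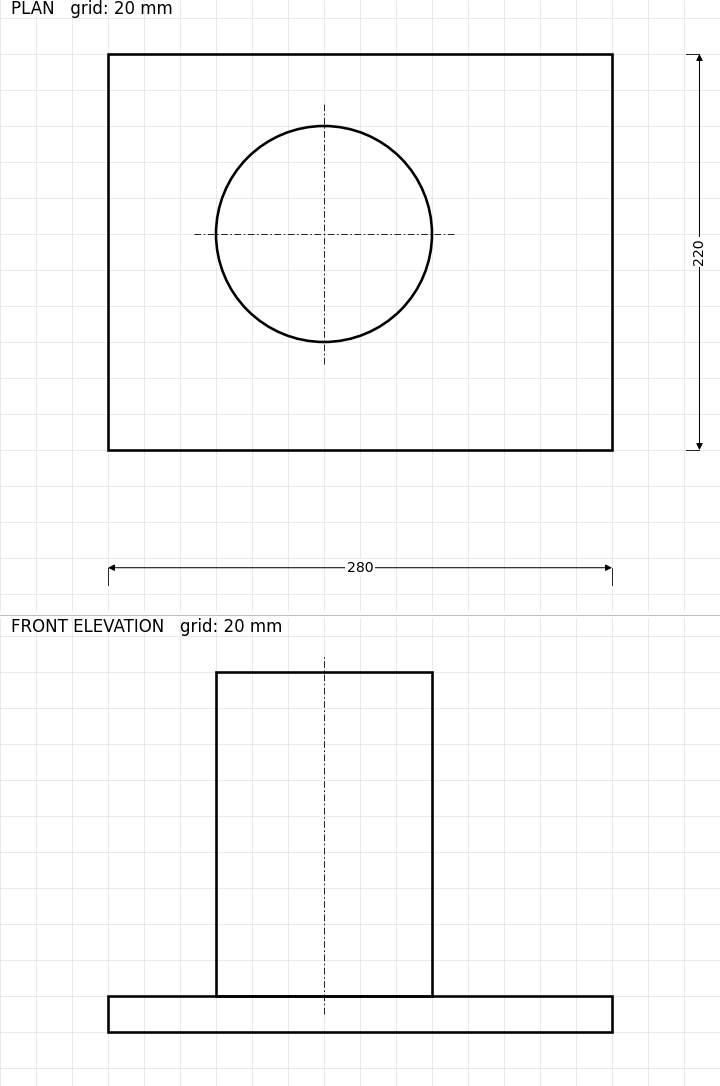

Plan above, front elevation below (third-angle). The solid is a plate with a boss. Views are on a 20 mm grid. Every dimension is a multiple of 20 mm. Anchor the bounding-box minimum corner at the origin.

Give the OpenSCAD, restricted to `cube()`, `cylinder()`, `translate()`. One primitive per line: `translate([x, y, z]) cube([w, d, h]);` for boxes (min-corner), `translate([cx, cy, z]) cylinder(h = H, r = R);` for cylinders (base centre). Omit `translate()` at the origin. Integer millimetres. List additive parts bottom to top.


cube([280, 220, 20]);
translate([120, 120, 20]) cylinder(h = 180, r = 60);
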